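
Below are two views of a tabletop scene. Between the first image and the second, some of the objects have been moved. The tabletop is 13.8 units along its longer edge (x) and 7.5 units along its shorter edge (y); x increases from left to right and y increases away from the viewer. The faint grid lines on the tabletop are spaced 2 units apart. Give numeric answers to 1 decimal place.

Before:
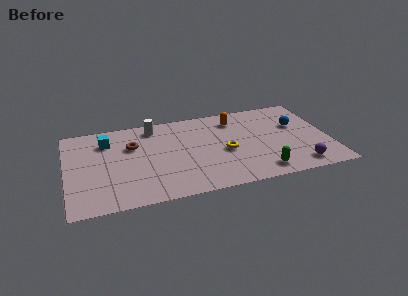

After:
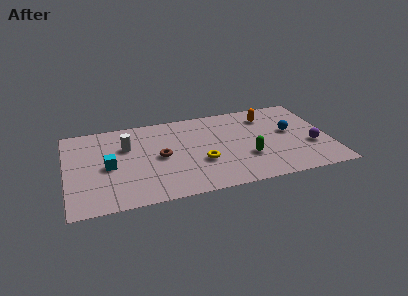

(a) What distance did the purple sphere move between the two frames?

1.8

From (12.0, 1.1) to (12.8, 2.7), the purple sphere covered √(0.8² + 1.6²) ≈ 1.8 units.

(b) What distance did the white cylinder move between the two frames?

2.1

The white cylinder was near (4.7, 6.4) before and (3.2, 5.0) after, so it travelled √(1.5² + 1.4²) ≈ 2.1 units.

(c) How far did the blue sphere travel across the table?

0.6

The blue sphere moved from about (12.2, 4.7) to (11.8, 4.2), a distance of √(0.4² + 0.5²) ≈ 0.6.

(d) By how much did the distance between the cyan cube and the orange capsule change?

+2.0

Before: roughly 6.8 units apart; after: 8.8. That's 2.0 units further apart.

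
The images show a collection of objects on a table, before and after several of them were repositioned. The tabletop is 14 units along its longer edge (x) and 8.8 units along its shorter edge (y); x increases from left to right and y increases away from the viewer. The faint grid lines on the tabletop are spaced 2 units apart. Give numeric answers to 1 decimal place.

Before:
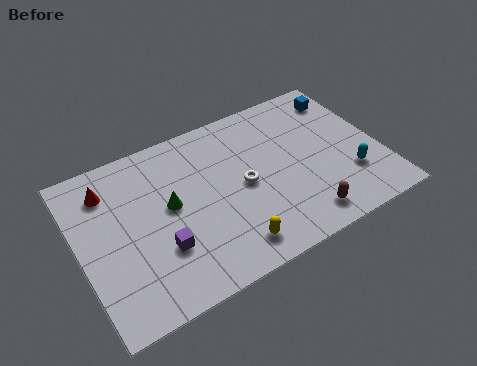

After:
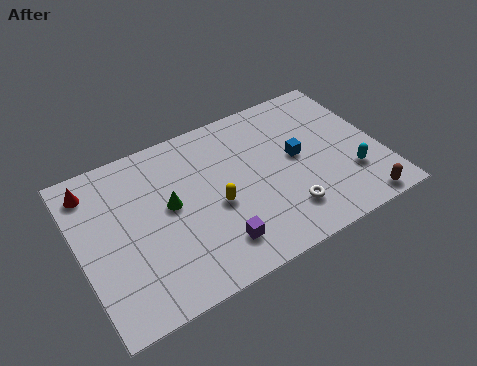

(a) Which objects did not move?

the green cone and the cyan capsule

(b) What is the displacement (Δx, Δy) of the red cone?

(-0.7, 0.4)

The red cone started near (1.6, 6.9) and ended near (0.9, 7.3).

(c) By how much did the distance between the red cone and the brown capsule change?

+3.3

They were about 10.0 units apart before and 13.3 after — 3.3 units further apart.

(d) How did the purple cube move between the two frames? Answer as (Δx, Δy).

(2.4, -1.0)

From the two frames, the purple cube sits at roughly (3.5, 2.8) before and (5.9, 1.8) after.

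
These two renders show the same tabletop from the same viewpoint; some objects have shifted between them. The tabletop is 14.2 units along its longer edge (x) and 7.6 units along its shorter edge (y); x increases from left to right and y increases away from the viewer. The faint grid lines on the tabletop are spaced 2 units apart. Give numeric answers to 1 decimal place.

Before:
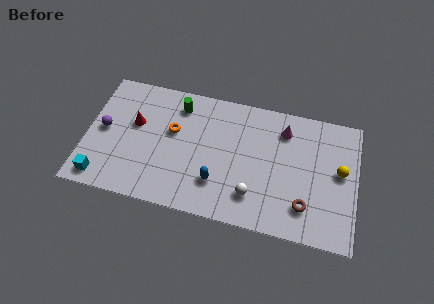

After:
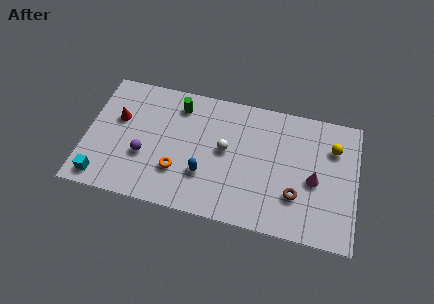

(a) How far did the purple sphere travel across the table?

2.5

The purple sphere was near (0.9, 3.9) before and (3.1, 2.8) after, so it travelled √(2.2² + 1.1²) ≈ 2.5 units.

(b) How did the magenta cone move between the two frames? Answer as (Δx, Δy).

(1.7, -2.6)

The magenta cone was at about (10.3, 6.0) and moved to about (12.0, 3.4).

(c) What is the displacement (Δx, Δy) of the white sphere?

(-1.6, 2.3)

The white sphere started near (8.9, 1.8) and ended near (7.3, 4.1).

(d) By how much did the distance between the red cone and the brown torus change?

+0.3

They were about 9.5 units apart before and 9.8 after — 0.3 units further apart.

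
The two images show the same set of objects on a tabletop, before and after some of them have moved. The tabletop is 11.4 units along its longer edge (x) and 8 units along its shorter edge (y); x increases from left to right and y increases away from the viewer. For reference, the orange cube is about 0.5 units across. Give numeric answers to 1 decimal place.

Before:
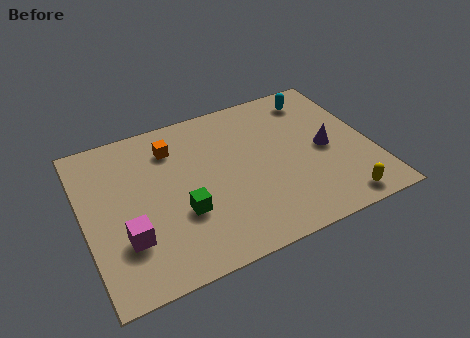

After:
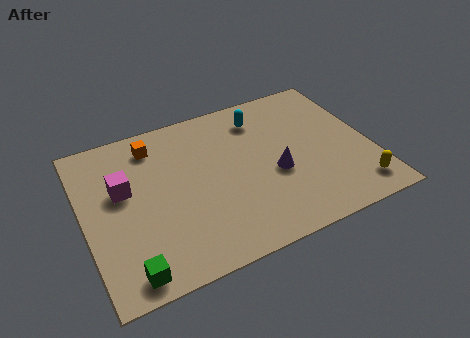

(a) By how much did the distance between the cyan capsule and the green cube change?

+1.0

The distance was about 7.1 in the first image and 8.1 in the second, so they moved 1.0 units further apart.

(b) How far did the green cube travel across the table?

3.0

From (3.7, 2.8) to (1.4, 0.9), the green cube covered √(2.3² + 1.9²) ≈ 3.0 units.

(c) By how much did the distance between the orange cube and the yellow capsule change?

+1.2

They were about 8.0 units apart before and 9.2 after — 1.2 units further apart.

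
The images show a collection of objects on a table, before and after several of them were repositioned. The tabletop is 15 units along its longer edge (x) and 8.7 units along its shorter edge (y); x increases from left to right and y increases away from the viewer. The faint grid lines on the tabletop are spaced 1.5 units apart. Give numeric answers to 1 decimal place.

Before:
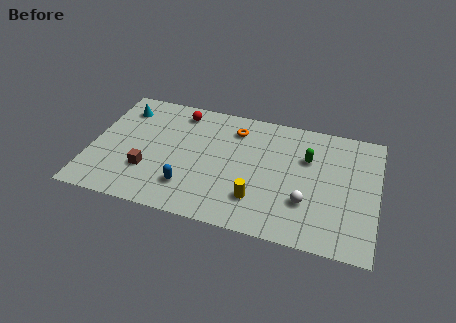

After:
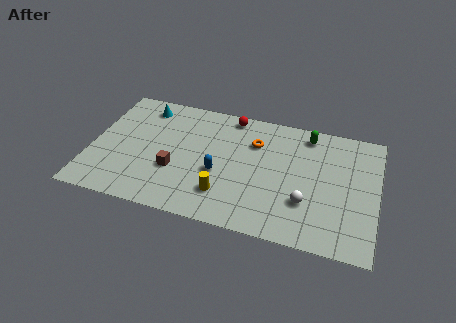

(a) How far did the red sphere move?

2.7

From (4.4, 7.4) to (7.1, 7.8), the red sphere covered √(2.7² + 0.4²) ≈ 2.7 units.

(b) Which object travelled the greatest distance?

the red sphere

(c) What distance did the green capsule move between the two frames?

1.7

The green capsule moved from about (11.3, 5.8) to (11.2, 7.5), a distance of √(0.1² + 1.7²) ≈ 1.7.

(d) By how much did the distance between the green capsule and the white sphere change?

+1.7

They were about 3.1 units apart before and 4.8 after — 1.7 units further apart.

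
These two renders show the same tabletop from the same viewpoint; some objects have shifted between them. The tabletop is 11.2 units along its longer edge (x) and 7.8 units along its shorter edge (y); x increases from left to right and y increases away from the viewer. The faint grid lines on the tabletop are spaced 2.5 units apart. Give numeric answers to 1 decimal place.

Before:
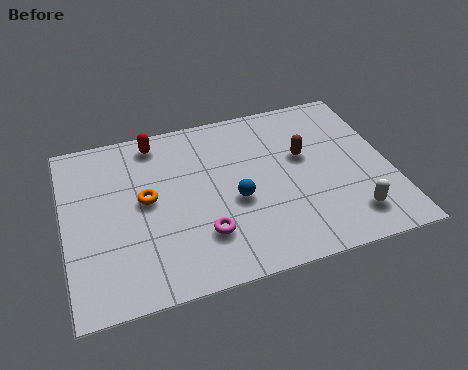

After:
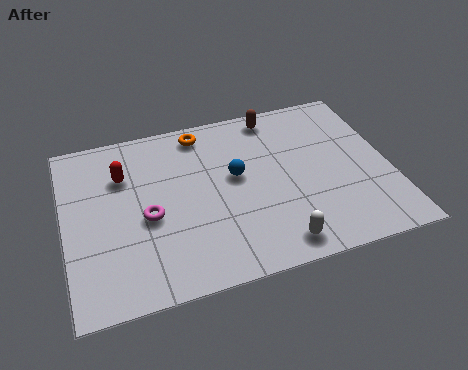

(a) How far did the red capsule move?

1.8

From (3.3, 6.8) to (2.1, 5.5), the red capsule covered √(1.2² + 1.3²) ≈ 1.8 units.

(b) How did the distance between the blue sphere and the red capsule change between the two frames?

-0.3

They were about 4.3 units apart before and 4.0 after — 0.3 units closer together.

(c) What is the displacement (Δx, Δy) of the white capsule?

(-2.6, -0.5)

The white capsule was at about (9.6, 1.5) and moved to about (7.0, 1.0).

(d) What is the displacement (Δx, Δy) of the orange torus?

(2.1, 2.6)

The orange torus started near (2.8, 4.2) and ended near (4.9, 6.8).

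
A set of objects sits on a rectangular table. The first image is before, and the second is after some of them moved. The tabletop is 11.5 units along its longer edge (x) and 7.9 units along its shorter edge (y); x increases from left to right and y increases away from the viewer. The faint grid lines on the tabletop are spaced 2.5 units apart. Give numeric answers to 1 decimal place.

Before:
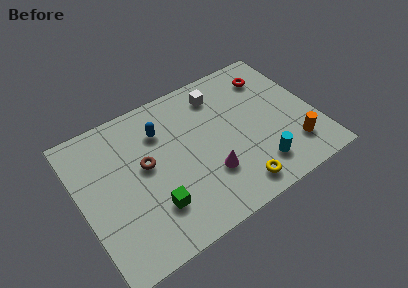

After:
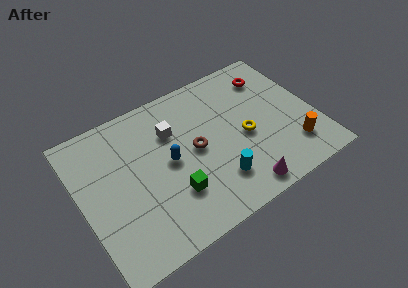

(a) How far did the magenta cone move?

2.0

The magenta cone moved from about (6.0, 2.4) to (7.3, 0.9), a distance of √(1.3² + 1.5²) ≈ 2.0.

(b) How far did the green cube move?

1.0

The green cube moved from about (3.2, 2.1) to (4.2, 2.3), a distance of √(1.0² + 0.2²) ≈ 1.0.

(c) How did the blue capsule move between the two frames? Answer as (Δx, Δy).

(0.1, -1.8)

From the two frames, the blue capsule sits at roughly (4.2, 5.8) before and (4.3, 4.0) after.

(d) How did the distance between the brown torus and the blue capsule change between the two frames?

-0.4

The distance was about 1.7 in the first image and 1.3 in the second, so they moved 0.4 units closer together.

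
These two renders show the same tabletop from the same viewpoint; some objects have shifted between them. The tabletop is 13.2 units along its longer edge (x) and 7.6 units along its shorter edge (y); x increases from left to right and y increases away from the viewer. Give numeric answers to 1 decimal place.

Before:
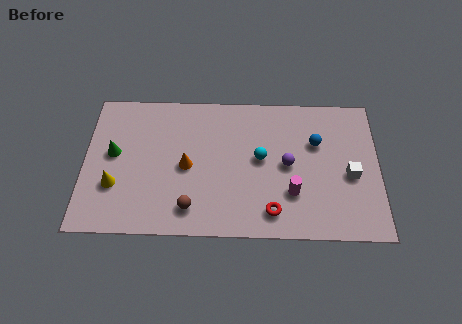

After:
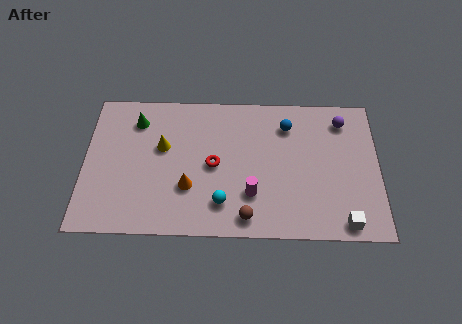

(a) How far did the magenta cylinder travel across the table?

1.8

The magenta cylinder moved from about (9.3, 2.3) to (7.5, 2.2), a distance of √(1.8² + 0.1²) ≈ 1.8.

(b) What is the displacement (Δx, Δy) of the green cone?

(1.0, 1.8)

From the two frames, the green cone sits at roughly (1.3, 4.2) before and (2.3, 6.0) after.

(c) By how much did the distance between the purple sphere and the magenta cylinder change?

+4.2

They were about 1.5 units apart before and 5.7 after — 4.2 units further apart.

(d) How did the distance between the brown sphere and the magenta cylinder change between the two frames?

-3.4

The distance was about 4.6 in the first image and 1.2 in the second, so they moved 3.4 units closer together.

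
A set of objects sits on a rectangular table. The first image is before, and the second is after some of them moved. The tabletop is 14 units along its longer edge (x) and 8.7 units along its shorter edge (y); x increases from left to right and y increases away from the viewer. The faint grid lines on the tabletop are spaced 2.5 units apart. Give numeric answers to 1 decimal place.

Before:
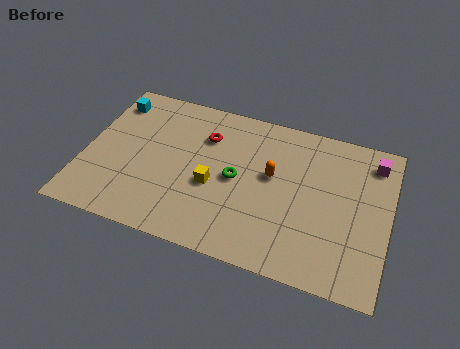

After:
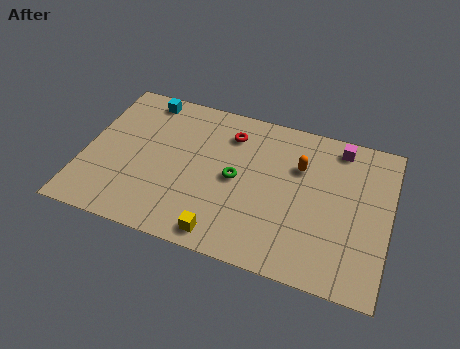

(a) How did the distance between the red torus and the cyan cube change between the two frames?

-0.4

The distance was about 4.6 in the first image and 4.2 in the second, so they moved 0.4 units closer together.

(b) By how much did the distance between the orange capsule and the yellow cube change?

+2.8

Before: roughly 3.0 units apart; after: 5.8. That's 2.8 units further apart.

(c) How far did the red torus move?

1.2

From (5.4, 6.3) to (6.5, 6.8), the red torus covered √(1.1² + 0.5²) ≈ 1.2 units.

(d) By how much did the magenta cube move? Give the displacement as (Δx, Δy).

(-1.6, 0.4)

The magenta cube started near (13.1, 7.2) and ended near (11.5, 7.6).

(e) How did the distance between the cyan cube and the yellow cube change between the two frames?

+1.8

They were about 6.2 units apart before and 8.0 after — 1.8 units further apart.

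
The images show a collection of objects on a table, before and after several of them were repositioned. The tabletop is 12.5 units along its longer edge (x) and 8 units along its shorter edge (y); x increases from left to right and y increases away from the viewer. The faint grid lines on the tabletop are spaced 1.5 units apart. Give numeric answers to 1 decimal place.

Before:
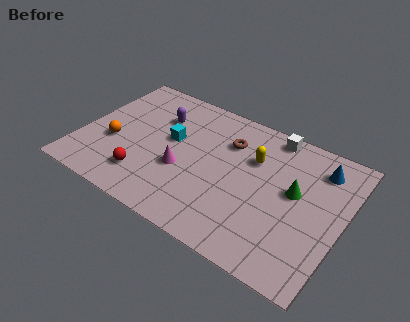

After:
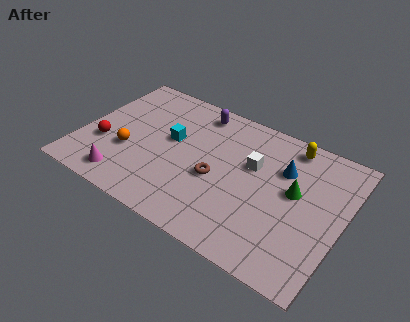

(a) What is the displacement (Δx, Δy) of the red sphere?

(-2.2, 1.0)

The red sphere started near (3.4, 1.8) and ended near (1.2, 2.8).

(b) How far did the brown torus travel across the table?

2.4

The brown torus was near (6.8, 5.8) before and (6.6, 3.4) after, so it travelled √(0.2² + 2.4²) ≈ 2.4 units.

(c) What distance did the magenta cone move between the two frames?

3.1

The magenta cone moved from about (5.0, 3.1) to (2.5, 1.2), a distance of √(2.5² + 1.9²) ≈ 3.1.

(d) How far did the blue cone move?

1.8

The blue cone was near (11.1, 6.4) before and (9.5, 5.5) after, so it travelled √(1.6² + 0.9²) ≈ 1.8 units.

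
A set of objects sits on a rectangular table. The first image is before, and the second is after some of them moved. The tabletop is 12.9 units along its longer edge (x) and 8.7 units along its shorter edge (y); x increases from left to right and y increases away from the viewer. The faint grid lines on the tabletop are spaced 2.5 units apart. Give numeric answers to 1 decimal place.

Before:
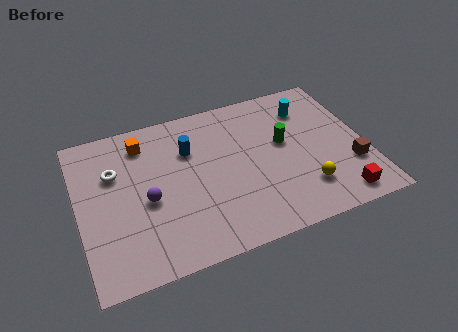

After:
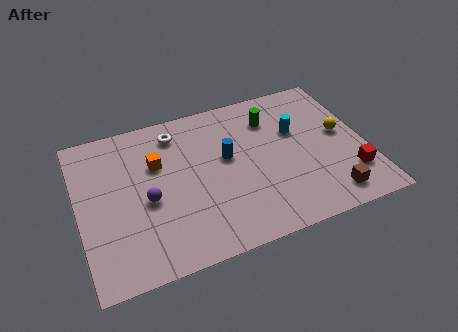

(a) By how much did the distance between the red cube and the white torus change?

-1.8

Before: roughly 10.7 units apart; after: 8.9. That's 1.8 units closer together.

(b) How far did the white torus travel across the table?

3.2

From (1.7, 5.8) to (4.6, 7.2), the white torus covered √(2.9² + 1.4²) ≈ 3.2 units.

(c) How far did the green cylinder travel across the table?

1.6

From (9.3, 5.0) to (8.9, 6.6), the green cylinder covered √(0.4² + 1.6²) ≈ 1.6 units.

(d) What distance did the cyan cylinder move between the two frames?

1.4

The cyan cylinder was near (10.6, 6.7) before and (9.9, 5.5) after, so it travelled √(0.7² + 1.2²) ≈ 1.4 units.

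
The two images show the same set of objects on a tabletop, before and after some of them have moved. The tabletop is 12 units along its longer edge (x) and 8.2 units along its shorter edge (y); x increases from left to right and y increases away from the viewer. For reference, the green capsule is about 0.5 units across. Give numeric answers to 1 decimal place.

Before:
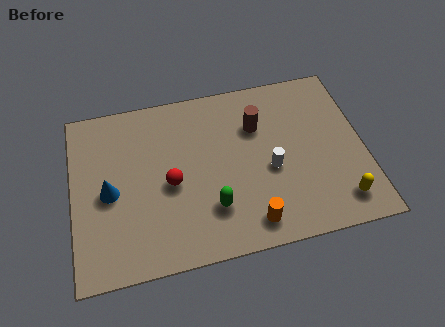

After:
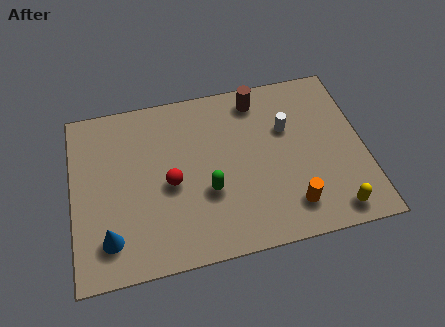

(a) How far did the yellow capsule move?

0.5

The yellow capsule moved from about (10.8, 1.4) to (10.5, 1.0), a distance of √(0.3² + 0.4²) ≈ 0.5.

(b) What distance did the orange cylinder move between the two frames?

1.7

From (7.1, 1.2) to (8.8, 1.6), the orange cylinder covered √(1.7² + 0.4²) ≈ 1.7 units.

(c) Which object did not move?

the red sphere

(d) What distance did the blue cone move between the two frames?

2.1

The blue cone moved from about (1.5, 3.8) to (1.4, 1.7), a distance of √(0.1² + 2.1²) ≈ 2.1.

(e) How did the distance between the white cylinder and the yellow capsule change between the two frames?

+1.2

They were about 3.4 units apart before and 4.6 after — 1.2 units further apart.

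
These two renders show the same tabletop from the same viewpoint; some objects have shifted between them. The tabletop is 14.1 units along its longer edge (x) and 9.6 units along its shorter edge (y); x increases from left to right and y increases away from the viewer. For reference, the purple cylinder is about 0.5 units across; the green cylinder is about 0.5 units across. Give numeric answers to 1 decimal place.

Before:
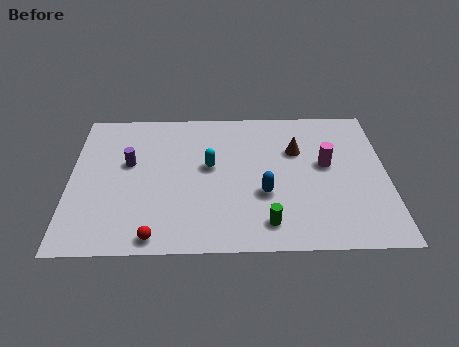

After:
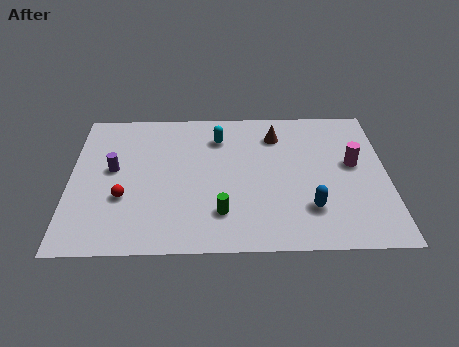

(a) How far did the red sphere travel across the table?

2.9

The red sphere moved from about (3.8, 0.9) to (2.4, 3.4), a distance of √(1.4² + 2.5²) ≈ 2.9.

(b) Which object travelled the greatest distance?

the red sphere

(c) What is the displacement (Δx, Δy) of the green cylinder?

(-2.0, 0.7)

From the two frames, the green cylinder sits at roughly (8.7, 1.6) before and (6.7, 2.3) after.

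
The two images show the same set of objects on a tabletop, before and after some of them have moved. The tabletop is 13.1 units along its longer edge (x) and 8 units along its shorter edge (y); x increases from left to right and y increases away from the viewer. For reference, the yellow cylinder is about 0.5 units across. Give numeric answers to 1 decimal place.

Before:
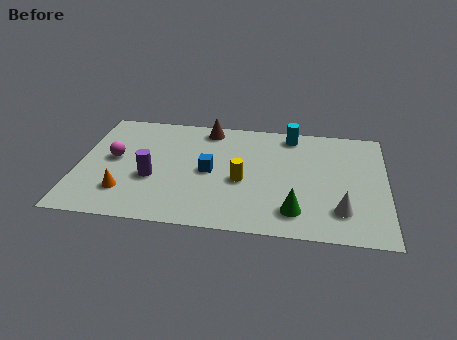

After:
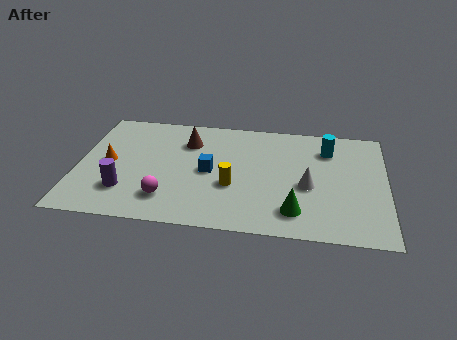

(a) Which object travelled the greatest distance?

the magenta sphere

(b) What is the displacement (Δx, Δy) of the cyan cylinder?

(1.6, -0.9)

The cyan cylinder was at about (9.0, 7.0) and moved to about (10.6, 6.1).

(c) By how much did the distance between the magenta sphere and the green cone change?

-2.9

They were about 8.3 units apart before and 5.4 after — 2.9 units closer together.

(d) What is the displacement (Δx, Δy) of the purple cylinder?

(-1.1, -1.0)

The purple cylinder started near (3.2, 3.1) and ended near (2.1, 2.1).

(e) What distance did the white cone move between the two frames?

2.1

From (11.2, 1.9) to (9.8, 3.4), the white cone covered √(1.4² + 1.5²) ≈ 2.1 units.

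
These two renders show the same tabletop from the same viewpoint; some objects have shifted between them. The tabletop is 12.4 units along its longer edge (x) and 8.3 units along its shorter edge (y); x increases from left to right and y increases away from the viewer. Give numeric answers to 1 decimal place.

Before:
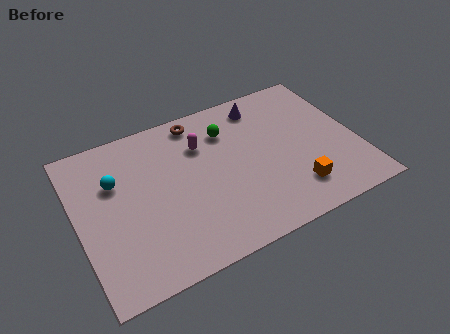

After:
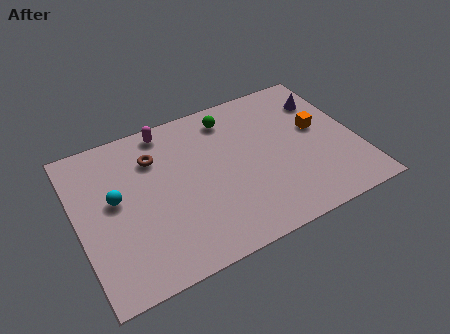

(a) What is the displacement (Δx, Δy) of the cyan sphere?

(-0.1, -0.9)

The cyan sphere was at about (1.8, 5.5) and moved to about (1.7, 4.6).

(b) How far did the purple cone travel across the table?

2.8

The purple cone was near (8.6, 7.0) before and (11.3, 6.2) after, so it travelled √(2.7² + 0.8²) ≈ 2.8 units.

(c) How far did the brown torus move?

2.4

The brown torus was near (5.7, 7.3) before and (3.6, 6.1) after, so it travelled √(2.1² + 1.2²) ≈ 2.4 units.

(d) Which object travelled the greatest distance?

the orange cube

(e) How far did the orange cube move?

3.3

From (9.3, 1.8) to (10.8, 4.7), the orange cube covered √(1.5² + 2.9²) ≈ 3.3 units.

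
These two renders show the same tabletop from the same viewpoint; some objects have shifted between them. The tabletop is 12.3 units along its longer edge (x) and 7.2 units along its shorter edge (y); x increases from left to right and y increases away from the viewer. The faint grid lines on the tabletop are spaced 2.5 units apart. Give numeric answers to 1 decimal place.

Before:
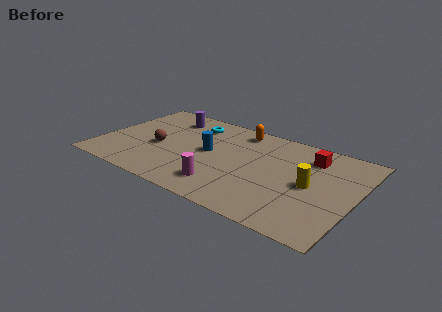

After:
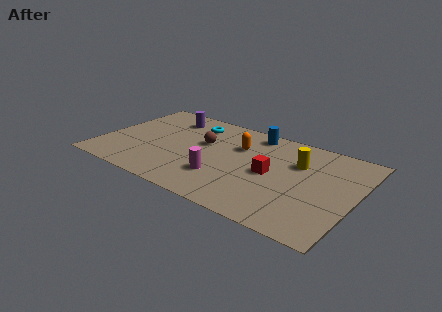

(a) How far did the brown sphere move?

2.4

The brown sphere moved from about (2.8, 3.1) to (4.8, 4.4), a distance of √(2.0² + 1.3²) ≈ 2.4.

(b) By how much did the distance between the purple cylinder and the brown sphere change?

-0.3

They were about 2.7 units apart before and 2.4 after — 0.3 units closer together.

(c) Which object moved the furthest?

the blue cylinder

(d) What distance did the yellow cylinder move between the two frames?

1.6

The yellow cylinder moved from about (10.2, 3.5) to (9.4, 4.9), a distance of √(0.8² + 1.4²) ≈ 1.6.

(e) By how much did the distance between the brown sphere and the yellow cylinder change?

-2.8

Before: roughly 7.4 units apart; after: 4.6. That's 2.8 units closer together.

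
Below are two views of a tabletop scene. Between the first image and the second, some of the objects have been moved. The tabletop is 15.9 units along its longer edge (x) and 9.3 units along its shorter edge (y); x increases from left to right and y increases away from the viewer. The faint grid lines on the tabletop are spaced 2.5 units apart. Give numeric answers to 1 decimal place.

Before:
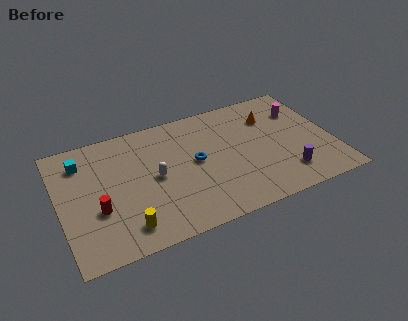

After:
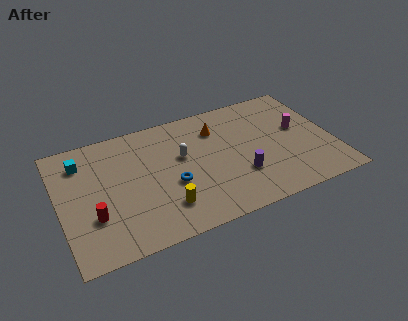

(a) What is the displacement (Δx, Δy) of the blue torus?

(-1.5, -1.2)

The blue torus was at about (7.9, 4.9) and moved to about (6.4, 3.7).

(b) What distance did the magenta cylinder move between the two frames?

1.4

The magenta cylinder was near (14.4, 6.7) before and (14.1, 5.3) after, so it travelled √(0.3² + 1.4²) ≈ 1.4 units.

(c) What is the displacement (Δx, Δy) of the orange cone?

(-3.2, 0.2)

From the two frames, the orange cone sits at roughly (12.6, 6.8) before and (9.4, 7.0) after.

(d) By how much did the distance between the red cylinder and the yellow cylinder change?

+1.8

They were about 2.3 units apart before and 4.1 after — 1.8 units further apart.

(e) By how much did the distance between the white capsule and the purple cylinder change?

-3.7

The distance was about 7.8 in the first image and 4.1 in the second, so they moved 3.7 units closer together.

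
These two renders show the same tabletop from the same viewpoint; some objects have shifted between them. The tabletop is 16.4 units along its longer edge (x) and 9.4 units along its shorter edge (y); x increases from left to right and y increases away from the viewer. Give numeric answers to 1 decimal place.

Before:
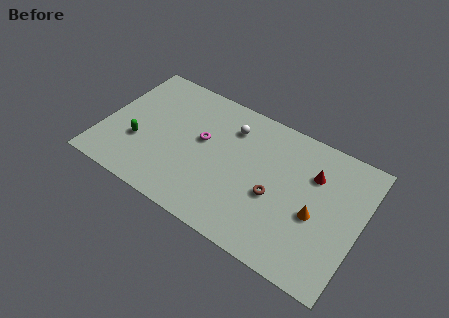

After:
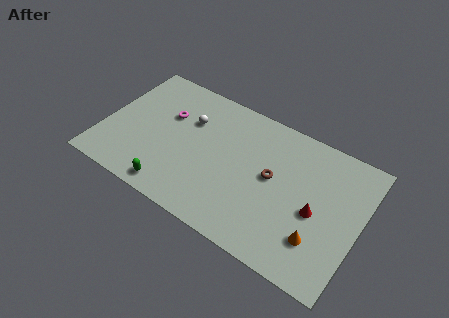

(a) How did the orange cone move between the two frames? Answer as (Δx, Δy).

(0.4, -1.5)

The orange cone was at about (13.7, 4.0) and moved to about (14.1, 2.5).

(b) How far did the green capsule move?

3.4

The green capsule was near (2.4, 3.3) before and (5.0, 1.1) after, so it travelled √(2.6² + 2.2²) ≈ 3.4 units.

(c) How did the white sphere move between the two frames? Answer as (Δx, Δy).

(-2.6, -0.8)

From the two frames, the white sphere sits at roughly (7.8, 7.2) before and (5.2, 6.4) after.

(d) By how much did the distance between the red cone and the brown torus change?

-0.4

They were about 3.4 units apart before and 3.0 after — 0.4 units closer together.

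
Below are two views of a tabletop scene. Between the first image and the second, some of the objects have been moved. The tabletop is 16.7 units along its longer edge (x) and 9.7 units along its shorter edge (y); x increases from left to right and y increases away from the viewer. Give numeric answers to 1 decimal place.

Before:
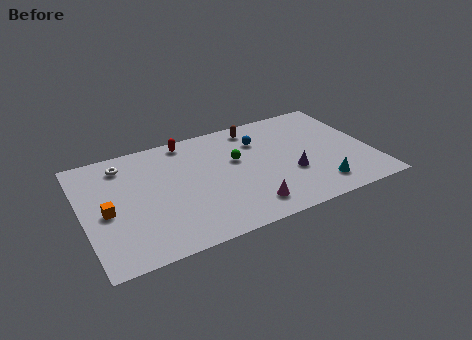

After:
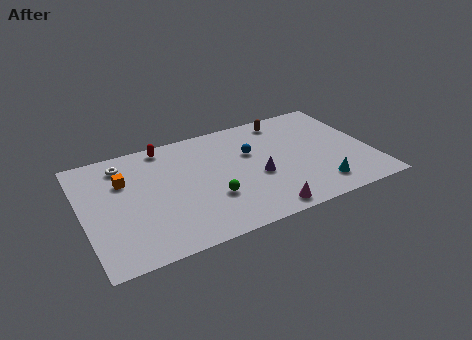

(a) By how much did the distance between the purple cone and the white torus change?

-1.9

Before: roughly 10.3 units apart; after: 8.4. That's 1.9 units closer together.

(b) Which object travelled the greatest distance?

the green sphere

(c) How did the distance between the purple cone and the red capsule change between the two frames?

-0.8

They were about 7.6 units apart before and 6.8 after — 0.8 units closer together.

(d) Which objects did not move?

the cyan cone and the white torus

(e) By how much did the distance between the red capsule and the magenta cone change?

+1.6

They were about 7.5 units apart before and 9.1 after — 1.6 units further apart.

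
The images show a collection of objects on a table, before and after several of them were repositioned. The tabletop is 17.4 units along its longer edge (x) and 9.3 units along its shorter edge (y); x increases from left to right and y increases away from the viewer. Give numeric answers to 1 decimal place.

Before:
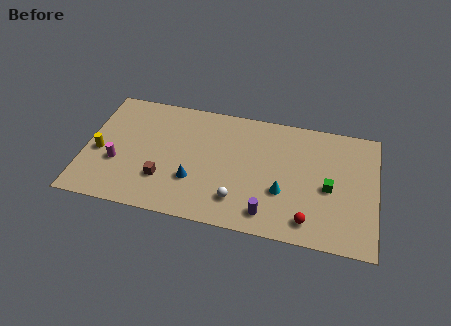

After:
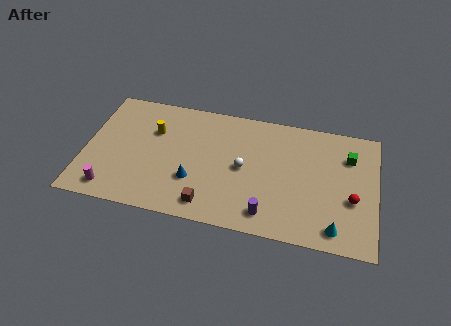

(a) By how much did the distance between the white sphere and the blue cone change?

+0.5

They were about 2.8 units apart before and 3.3 after — 0.5 units further apart.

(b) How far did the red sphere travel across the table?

3.3

The red sphere moved from about (13.5, 1.5) to (16.0, 3.6), a distance of √(2.5² + 2.1²) ≈ 3.3.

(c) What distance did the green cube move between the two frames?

2.8

The green cube moved from about (14.6, 4.2) to (15.7, 6.8), a distance of √(1.1² + 2.6²) ≈ 2.8.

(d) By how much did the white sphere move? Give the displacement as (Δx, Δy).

(0.2, 2.5)

From the two frames, the white sphere sits at roughly (9.3, 2.1) before and (9.5, 4.6) after.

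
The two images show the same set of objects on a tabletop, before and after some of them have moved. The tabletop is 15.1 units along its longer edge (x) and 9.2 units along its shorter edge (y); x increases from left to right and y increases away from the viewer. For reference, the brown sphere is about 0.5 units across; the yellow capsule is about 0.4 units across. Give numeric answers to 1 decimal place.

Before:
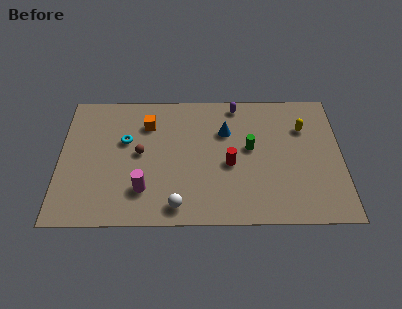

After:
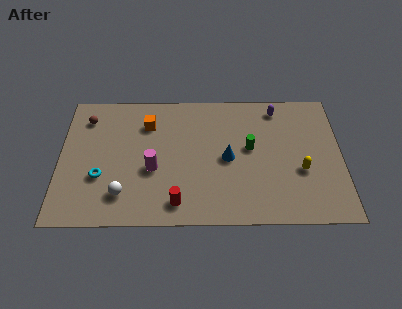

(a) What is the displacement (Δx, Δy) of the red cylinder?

(-2.8, -2.6)

From the two frames, the red cylinder sits at roughly (9.1, 4.0) before and (6.3, 1.4) after.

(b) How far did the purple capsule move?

2.2

The purple capsule was near (9.5, 8.2) before and (11.7, 7.9) after, so it travelled √(2.2² + 0.3²) ≈ 2.2 units.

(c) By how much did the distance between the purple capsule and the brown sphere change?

+4.1

They were about 6.2 units apart before and 10.3 after — 4.1 units further apart.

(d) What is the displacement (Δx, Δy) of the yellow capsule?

(-0.2, -3.0)

From the two frames, the yellow capsule sits at roughly (13.1, 6.5) before and (12.9, 3.5) after.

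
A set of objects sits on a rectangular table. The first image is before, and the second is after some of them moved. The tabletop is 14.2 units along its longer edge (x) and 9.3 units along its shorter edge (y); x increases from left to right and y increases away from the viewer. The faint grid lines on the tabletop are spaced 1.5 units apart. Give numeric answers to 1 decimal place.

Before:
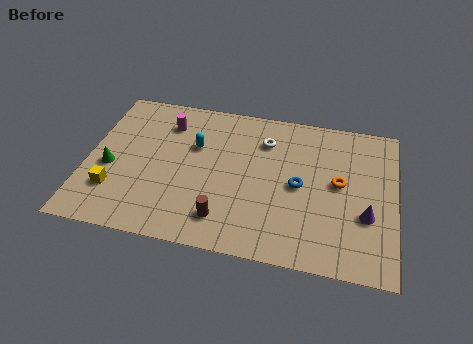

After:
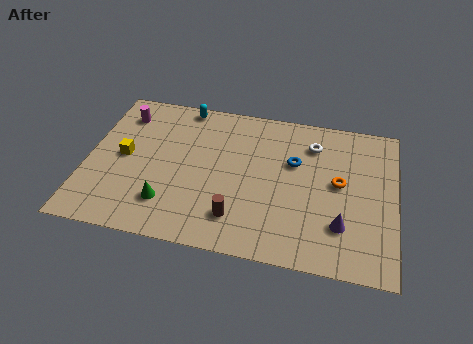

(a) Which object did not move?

the orange torus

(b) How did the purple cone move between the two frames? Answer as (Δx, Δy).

(-1.1, -0.8)

From the two frames, the purple cone sits at roughly (12.9, 3.3) before and (11.8, 2.5) after.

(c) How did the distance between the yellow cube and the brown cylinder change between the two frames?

+0.9

The distance was about 5.1 in the first image and 6.0 in the second, so they moved 0.9 units further apart.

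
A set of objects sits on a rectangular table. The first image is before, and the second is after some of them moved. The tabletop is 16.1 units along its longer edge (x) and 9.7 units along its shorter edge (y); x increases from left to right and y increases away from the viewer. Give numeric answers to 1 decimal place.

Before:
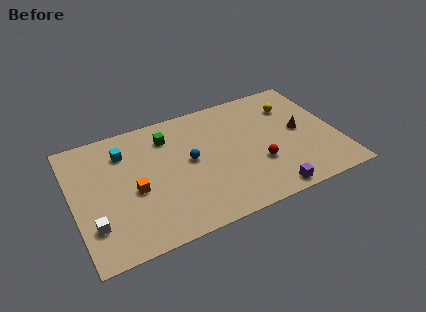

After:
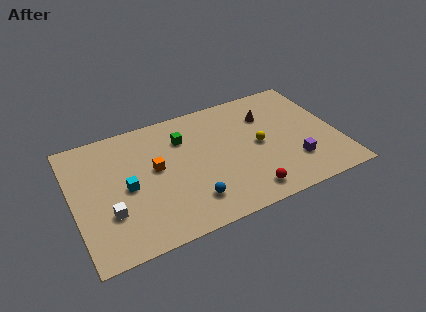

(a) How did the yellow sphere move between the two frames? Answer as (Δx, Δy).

(-2.4, -2.4)

The yellow sphere started near (13.7, 7.2) and ended near (11.3, 4.8).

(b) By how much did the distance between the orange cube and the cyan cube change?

-1.2

Before: roughly 3.2 units apart; after: 2.0. That's 1.2 units closer together.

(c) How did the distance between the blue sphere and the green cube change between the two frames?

+2.4

They were about 2.6 units apart before and 5.0 after — 2.4 units further apart.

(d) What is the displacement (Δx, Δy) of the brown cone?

(-1.8, 2.0)

The brown cone started near (13.9, 5.0) and ended near (12.1, 7.0).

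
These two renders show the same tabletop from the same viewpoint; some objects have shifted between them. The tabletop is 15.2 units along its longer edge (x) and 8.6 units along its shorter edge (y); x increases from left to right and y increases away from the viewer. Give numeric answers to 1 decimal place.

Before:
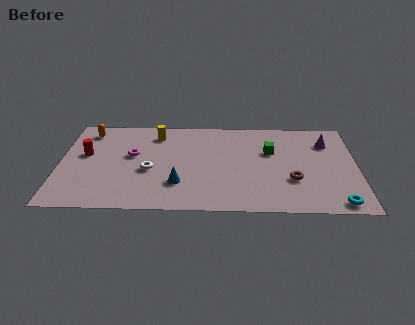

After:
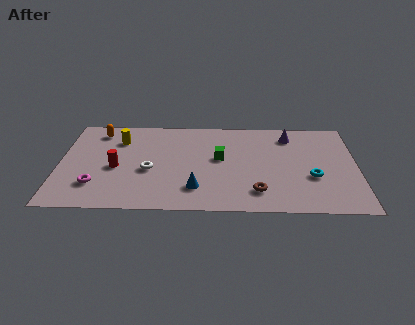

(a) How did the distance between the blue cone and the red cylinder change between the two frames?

-1.0

The distance was about 5.5 in the first image and 4.5 in the second, so they moved 1.0 units closer together.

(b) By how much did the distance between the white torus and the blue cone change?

+1.0

The distance was about 1.9 in the first image and 2.9 in the second, so they moved 1.0 units further apart.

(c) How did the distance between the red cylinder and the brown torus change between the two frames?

-3.3

The distance was about 10.8 in the first image and 7.5 in the second, so they moved 3.3 units closer together.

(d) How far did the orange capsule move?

0.5

The orange capsule moved from about (1.4, 7.2) to (1.9, 7.2), a distance of √(0.5² + 0.0²) ≈ 0.5.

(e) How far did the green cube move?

2.7

From (10.8, 5.5) to (8.2, 4.8), the green cube covered √(2.6² + 0.7²) ≈ 2.7 units.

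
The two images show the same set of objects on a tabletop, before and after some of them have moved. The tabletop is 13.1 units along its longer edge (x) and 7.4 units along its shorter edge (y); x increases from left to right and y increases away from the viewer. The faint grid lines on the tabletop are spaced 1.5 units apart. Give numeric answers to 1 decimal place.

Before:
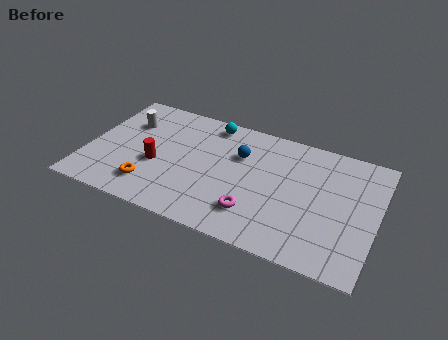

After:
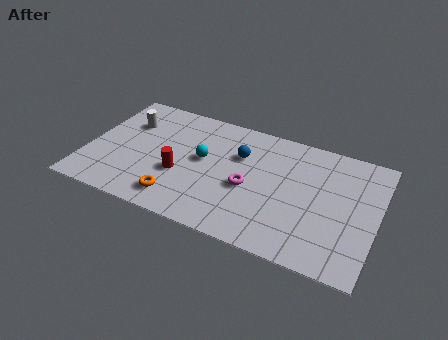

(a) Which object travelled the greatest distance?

the cyan sphere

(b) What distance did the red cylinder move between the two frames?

1.1

The red cylinder was near (3.2, 3.0) before and (4.3, 2.8) after, so it travelled √(1.1² + 0.2²) ≈ 1.1 units.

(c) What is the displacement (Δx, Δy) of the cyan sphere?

(-0.1, -2.4)

The cyan sphere was at about (5.3, 6.5) and moved to about (5.2, 4.1).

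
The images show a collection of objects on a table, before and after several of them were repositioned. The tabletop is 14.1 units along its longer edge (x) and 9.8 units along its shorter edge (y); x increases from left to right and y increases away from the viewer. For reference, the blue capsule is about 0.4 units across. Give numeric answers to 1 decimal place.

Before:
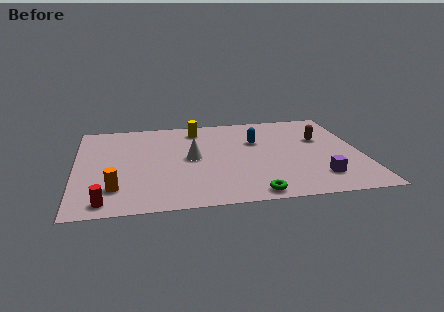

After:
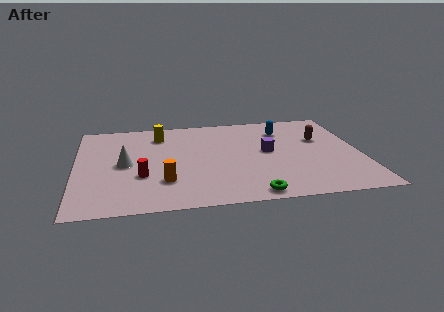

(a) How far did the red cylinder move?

2.9

The red cylinder was near (1.4, 1.1) before and (3.2, 3.4) after, so it travelled √(1.8² + 2.3²) ≈ 2.9 units.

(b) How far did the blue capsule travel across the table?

1.8

The blue capsule was near (9.0, 6.4) before and (10.4, 7.5) after, so it travelled √(1.4² + 1.1²) ≈ 1.8 units.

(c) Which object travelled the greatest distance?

the purple cube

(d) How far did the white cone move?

3.3

The white cone was near (5.7, 5.0) before and (2.4, 4.8) after, so it travelled √(3.3² + 0.2²) ≈ 3.3 units.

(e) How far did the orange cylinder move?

2.4

The orange cylinder was near (1.9, 2.3) before and (4.3, 2.7) after, so it travelled √(2.4² + 0.4²) ≈ 2.4 units.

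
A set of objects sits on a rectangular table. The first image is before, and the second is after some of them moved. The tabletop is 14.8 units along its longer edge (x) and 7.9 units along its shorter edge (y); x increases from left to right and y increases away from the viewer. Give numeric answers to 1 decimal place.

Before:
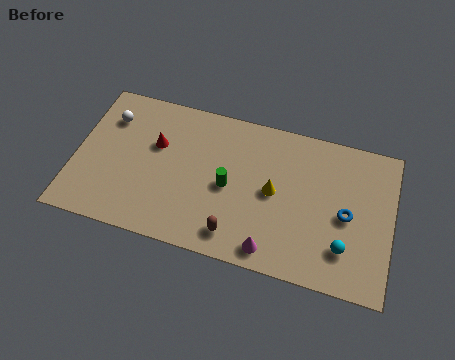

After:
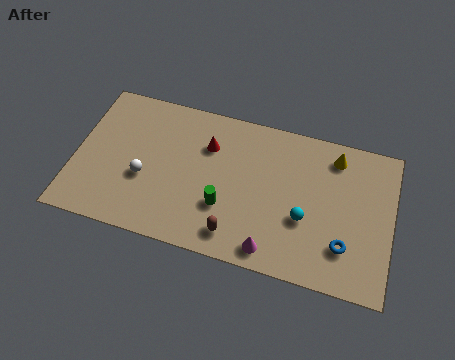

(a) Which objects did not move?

the brown capsule and the magenta cone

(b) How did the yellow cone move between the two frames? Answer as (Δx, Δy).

(2.7, 2.6)

From the two frames, the yellow cone sits at roughly (9.3, 4.0) before and (12.0, 6.6) after.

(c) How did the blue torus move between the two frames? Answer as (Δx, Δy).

(0.0, -1.6)

The blue torus started near (12.7, 3.7) and ended near (12.7, 2.1).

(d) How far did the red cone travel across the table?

2.5

The red cone moved from about (3.7, 5.0) to (6.1, 5.6), a distance of √(2.4² + 0.6²) ≈ 2.5.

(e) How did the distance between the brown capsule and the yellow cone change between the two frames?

+3.7

The distance was about 3.1 in the first image and 6.8 in the second, so they moved 3.7 units further apart.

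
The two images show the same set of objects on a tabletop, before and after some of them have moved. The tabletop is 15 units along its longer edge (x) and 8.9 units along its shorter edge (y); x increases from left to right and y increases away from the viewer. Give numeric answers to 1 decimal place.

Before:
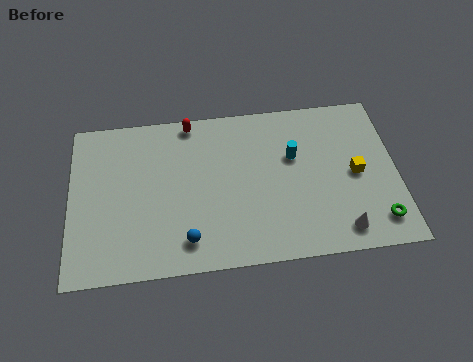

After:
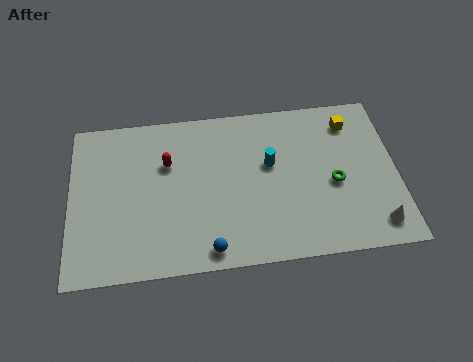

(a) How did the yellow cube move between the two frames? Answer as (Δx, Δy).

(-0.1, 2.9)

The yellow cube started near (13.1, 4.3) and ended near (13.0, 7.2).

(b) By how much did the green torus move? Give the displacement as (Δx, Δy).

(-1.9, 2.3)

From the two frames, the green torus sits at roughly (14.0, 1.6) before and (12.1, 3.9) after.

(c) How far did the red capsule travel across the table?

2.5

From (5.6, 8.1) to (4.5, 5.9), the red capsule covered √(1.1² + 2.2²) ≈ 2.5 units.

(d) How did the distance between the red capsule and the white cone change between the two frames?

+0.9

They were about 9.5 units apart before and 10.4 after — 0.9 units further apart.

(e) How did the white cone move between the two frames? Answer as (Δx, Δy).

(1.6, 0.1)

From the two frames, the white cone sits at roughly (12.3, 1.3) before and (13.9, 1.4) after.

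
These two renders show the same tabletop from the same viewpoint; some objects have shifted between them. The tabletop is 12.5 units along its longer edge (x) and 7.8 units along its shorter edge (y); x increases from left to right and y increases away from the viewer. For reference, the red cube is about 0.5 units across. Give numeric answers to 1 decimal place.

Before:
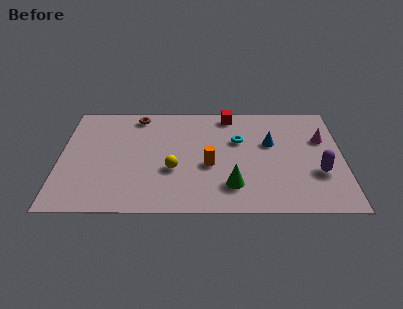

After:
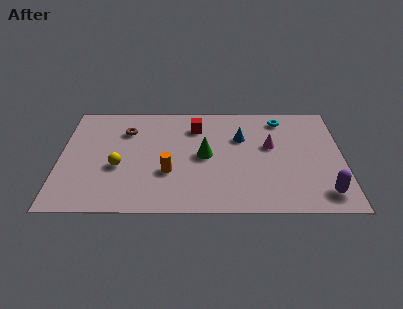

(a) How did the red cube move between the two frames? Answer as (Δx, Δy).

(-1.5, -0.9)

The red cube started near (7.5, 6.9) and ended near (6.0, 6.0).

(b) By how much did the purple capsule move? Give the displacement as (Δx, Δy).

(0.2, -1.4)

The purple capsule started near (11.4, 2.7) and ended near (11.6, 1.3).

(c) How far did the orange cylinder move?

1.9

The orange cylinder moved from about (6.6, 3.2) to (4.8, 2.7), a distance of √(1.8² + 0.5²) ≈ 1.9.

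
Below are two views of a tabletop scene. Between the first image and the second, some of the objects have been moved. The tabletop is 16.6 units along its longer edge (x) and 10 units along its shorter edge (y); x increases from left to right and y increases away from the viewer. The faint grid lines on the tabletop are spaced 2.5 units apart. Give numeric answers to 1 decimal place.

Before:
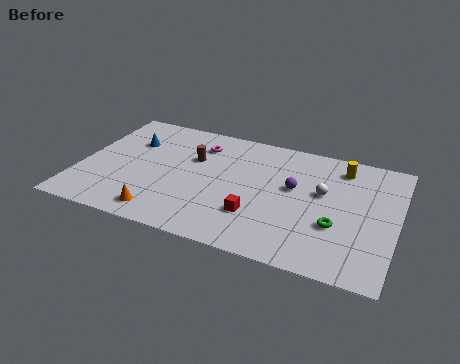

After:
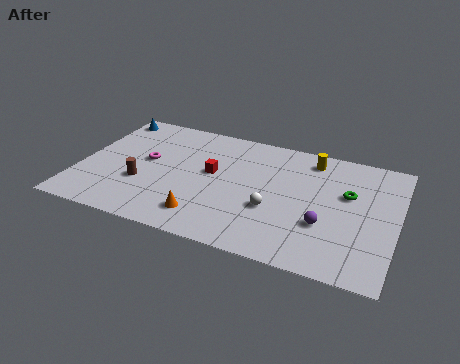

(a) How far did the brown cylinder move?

3.8

The brown cylinder moved from about (5.8, 6.5) to (3.4, 3.5), a distance of √(2.4² + 3.0²) ≈ 3.8.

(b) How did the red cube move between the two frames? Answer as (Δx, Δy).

(-2.6, 2.7)

The red cube was at about (9.5, 2.9) and moved to about (6.9, 5.6).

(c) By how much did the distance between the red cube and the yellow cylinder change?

-0.9

They were about 6.7 units apart before and 5.8 after — 0.9 units closer together.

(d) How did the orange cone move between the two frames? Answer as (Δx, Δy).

(2.2, 0.5)

From the two frames, the orange cone sits at roughly (4.7, 1.4) before and (6.9, 1.9) after.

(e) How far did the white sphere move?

3.3

The white sphere moved from about (12.7, 5.9) to (10.3, 3.7), a distance of √(2.4² + 2.2²) ≈ 3.3.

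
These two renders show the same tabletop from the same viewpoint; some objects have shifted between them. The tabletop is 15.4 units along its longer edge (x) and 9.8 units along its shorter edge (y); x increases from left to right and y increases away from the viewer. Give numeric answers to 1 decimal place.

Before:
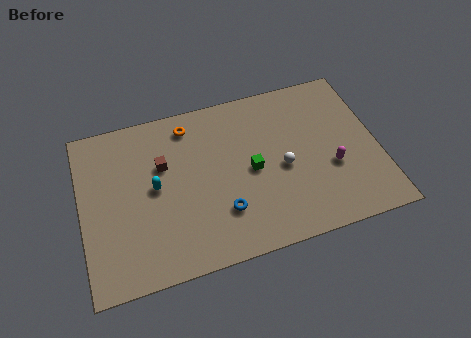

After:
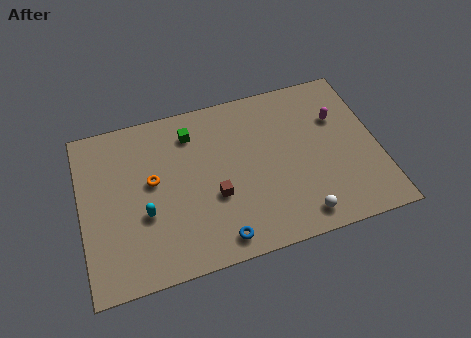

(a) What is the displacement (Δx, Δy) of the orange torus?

(-2.1, -2.8)

The orange torus was at about (5.8, 8.3) and moved to about (3.7, 5.5).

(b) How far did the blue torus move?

1.5

From (7.1, 2.7) to (6.8, 1.2), the blue torus covered √(0.3² + 1.5²) ≈ 1.5 units.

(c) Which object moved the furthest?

the green cube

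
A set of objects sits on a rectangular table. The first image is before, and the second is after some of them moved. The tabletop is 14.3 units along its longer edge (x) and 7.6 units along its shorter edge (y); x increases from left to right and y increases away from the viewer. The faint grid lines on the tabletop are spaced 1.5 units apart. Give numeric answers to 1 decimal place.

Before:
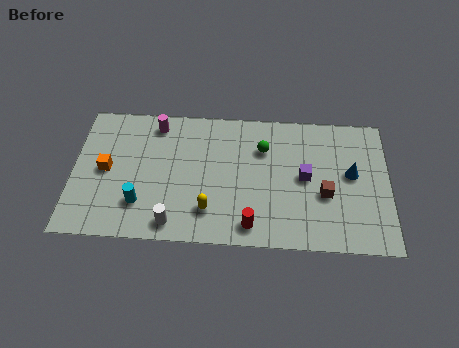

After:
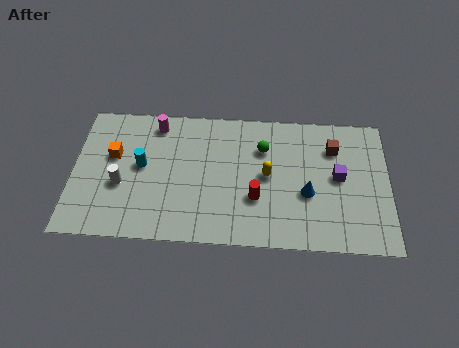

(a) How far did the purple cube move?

1.5

The purple cube was near (10.5, 3.9) before and (12.0, 4.0) after, so it travelled √(1.5² + 0.1²) ≈ 1.5 units.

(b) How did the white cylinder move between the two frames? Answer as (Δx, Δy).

(-2.4, 2.0)

From the two frames, the white cylinder sits at roughly (4.6, 1.0) before and (2.2, 3.0) after.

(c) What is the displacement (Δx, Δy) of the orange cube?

(0.3, 0.8)

From the two frames, the orange cube sits at roughly (1.5, 3.8) before and (1.8, 4.6) after.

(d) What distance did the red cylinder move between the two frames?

1.5

From (8.1, 1.1) to (8.3, 2.6), the red cylinder covered √(0.2² + 1.5²) ≈ 1.5 units.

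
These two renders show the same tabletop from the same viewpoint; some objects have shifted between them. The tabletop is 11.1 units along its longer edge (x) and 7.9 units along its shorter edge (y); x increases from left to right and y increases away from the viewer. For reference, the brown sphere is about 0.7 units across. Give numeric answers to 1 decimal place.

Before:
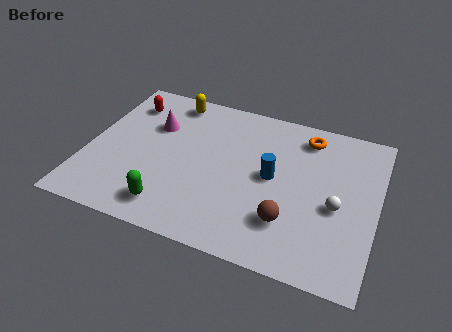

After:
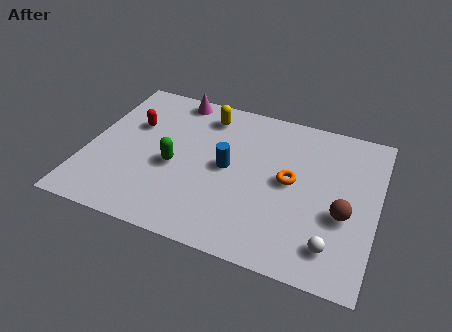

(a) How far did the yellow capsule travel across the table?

1.5

The yellow capsule was near (2.9, 6.9) before and (4.3, 6.5) after, so it travelled √(1.4² + 0.4²) ≈ 1.5 units.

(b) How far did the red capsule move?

1.2

The red capsule was near (1.2, 6.2) before and (1.6, 5.1) after, so it travelled √(0.4² + 1.1²) ≈ 1.2 units.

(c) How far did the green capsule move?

2.1

The green capsule was near (3.5, 1.3) before and (3.4, 3.4) after, so it travelled √(0.1² + 2.1²) ≈ 2.1 units.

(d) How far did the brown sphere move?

2.2

The brown sphere moved from about (7.9, 2.1) to (9.9, 3.1), a distance of √(2.0² + 1.0²) ≈ 2.2.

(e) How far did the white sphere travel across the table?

1.9

From (9.6, 3.4) to (9.6, 1.5), the white sphere covered √(0.0² + 1.9²) ≈ 1.9 units.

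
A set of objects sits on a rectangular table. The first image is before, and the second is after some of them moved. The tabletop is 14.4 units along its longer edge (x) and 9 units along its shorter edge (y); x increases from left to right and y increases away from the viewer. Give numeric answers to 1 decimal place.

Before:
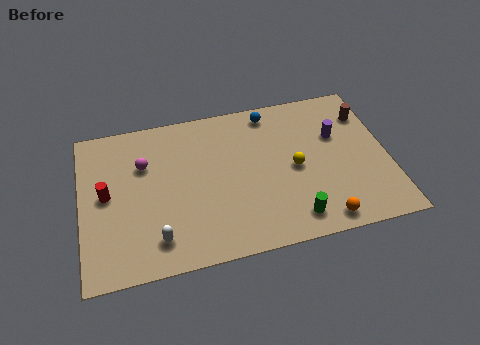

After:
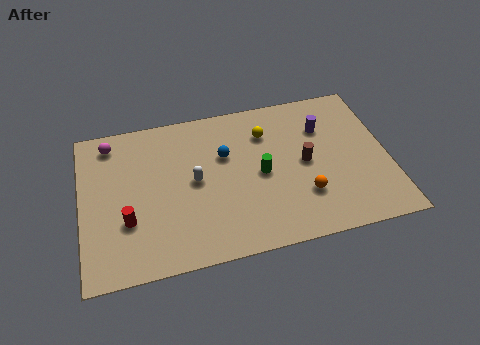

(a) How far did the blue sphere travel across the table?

3.1

The blue sphere was near (9.1, 7.9) before and (6.8, 5.8) after, so it travelled √(2.3² + 2.1²) ≈ 3.1 units.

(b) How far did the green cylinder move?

3.2

From (9.7, 1.4) to (8.4, 4.3), the green cylinder covered √(1.3² + 2.9²) ≈ 3.2 units.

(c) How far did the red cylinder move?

1.9

From (1.2, 4.7) to (2.1, 3.0), the red cylinder covered √(0.9² + 1.7²) ≈ 1.9 units.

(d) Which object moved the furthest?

the brown cylinder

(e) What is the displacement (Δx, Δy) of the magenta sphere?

(-1.5, 1.6)

The magenta sphere started near (3.0, 6.1) and ended near (1.5, 7.7).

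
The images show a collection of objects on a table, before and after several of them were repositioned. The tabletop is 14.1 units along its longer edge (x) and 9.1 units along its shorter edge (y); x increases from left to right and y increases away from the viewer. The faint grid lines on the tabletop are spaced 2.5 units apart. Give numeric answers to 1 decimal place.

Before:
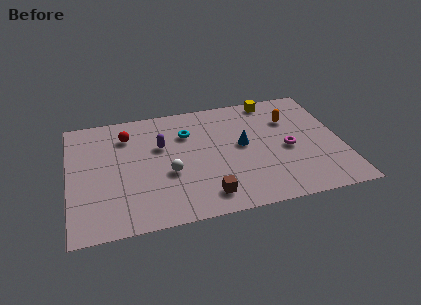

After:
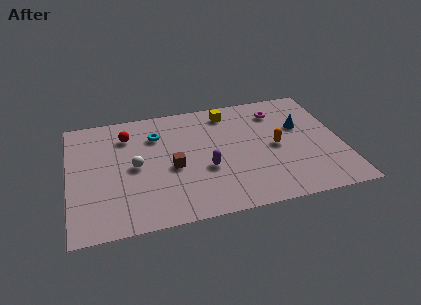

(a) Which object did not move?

the red sphere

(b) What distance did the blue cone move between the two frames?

3.2

The blue cone was near (9.0, 4.9) before and (12.1, 5.7) after, so it travelled √(3.1² + 0.8²) ≈ 3.2 units.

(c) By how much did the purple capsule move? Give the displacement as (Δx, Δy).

(2.2, -2.3)

The purple capsule started near (4.8, 5.8) and ended near (7.0, 3.5).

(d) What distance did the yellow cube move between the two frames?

2.5

From (10.8, 8.2) to (8.4, 7.7), the yellow cube covered √(2.4² + 0.5²) ≈ 2.5 units.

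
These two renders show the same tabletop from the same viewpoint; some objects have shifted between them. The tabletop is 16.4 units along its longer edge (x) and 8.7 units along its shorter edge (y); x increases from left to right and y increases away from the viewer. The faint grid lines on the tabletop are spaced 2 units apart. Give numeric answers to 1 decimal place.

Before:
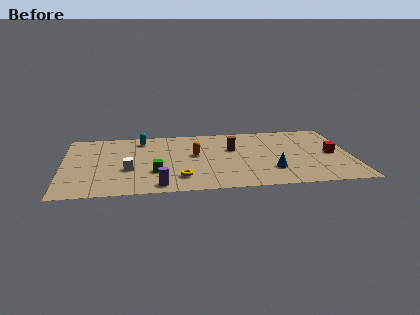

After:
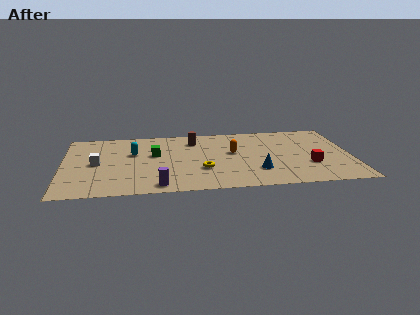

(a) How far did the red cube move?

1.8

From (15.3, 4.2) to (14.0, 2.9), the red cube covered √(1.3² + 1.3²) ≈ 1.8 units.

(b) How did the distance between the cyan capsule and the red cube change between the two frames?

-0.9

Before: roughly 11.2 units apart; after: 10.3. That's 0.9 units closer together.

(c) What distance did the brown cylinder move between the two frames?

2.6

From (9.7, 5.5) to (7.5, 6.9), the brown cylinder covered √(2.2² + 1.4²) ≈ 2.6 units.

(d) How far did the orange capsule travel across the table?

2.2

The orange capsule was near (7.5, 4.9) before and (9.7, 5.0) after, so it travelled √(2.2² + 0.1²) ≈ 2.2 units.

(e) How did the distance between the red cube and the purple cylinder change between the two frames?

-1.6

They were about 10.4 units apart before and 8.8 after — 1.6 units closer together.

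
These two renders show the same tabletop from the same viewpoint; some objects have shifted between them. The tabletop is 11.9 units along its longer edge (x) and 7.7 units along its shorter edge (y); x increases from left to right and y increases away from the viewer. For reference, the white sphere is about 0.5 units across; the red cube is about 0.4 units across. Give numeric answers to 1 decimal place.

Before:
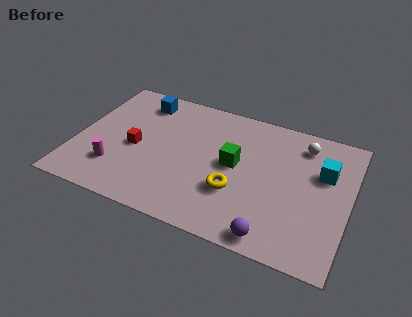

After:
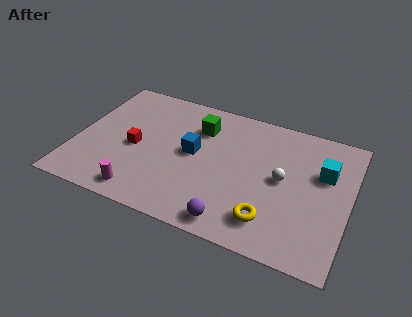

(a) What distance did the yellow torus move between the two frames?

1.9

The yellow torus moved from about (7.1, 2.6) to (8.7, 1.6), a distance of √(1.6² + 1.0²) ≈ 1.9.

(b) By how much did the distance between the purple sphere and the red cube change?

-1.6

They were about 6.9 units apart before and 5.3 after — 1.6 units closer together.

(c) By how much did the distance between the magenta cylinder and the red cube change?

+0.9

They were about 1.7 units apart before and 2.6 after — 0.9 units further apart.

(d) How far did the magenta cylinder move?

1.6

From (1.9, 2.0) to (3.2, 1.0), the magenta cylinder covered √(1.3² + 1.0²) ≈ 1.6 units.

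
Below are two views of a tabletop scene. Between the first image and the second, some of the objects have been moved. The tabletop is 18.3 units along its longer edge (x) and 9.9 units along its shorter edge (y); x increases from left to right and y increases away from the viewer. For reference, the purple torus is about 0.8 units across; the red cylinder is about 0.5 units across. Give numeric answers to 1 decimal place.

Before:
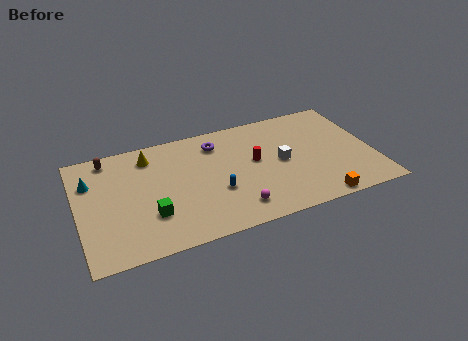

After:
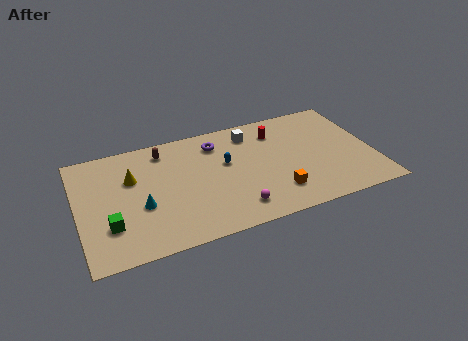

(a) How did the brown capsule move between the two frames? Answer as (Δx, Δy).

(3.4, -0.4)

The brown capsule started near (2.1, 8.7) and ended near (5.5, 8.3).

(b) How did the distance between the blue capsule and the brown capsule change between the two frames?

-3.7

The distance was about 8.1 in the first image and 4.4 in the second, so they moved 3.7 units closer together.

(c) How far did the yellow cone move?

2.0

The yellow cone moved from about (4.6, 8.1) to (3.4, 6.5), a distance of √(1.2² + 1.6²) ≈ 2.0.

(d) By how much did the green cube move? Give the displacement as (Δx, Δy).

(-2.5, -0.1)

The green cube started near (4.3, 3.0) and ended near (1.8, 2.9).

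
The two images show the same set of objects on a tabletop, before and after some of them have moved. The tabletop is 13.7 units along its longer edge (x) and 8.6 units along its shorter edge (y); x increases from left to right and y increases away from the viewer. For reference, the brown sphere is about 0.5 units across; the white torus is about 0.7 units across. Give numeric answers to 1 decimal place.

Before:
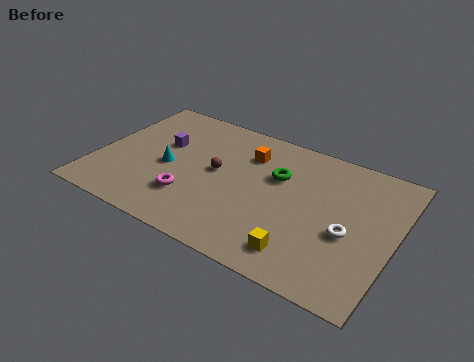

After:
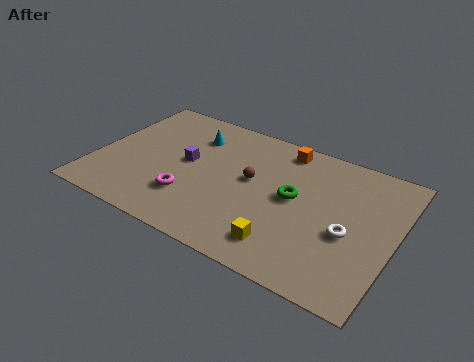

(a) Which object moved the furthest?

the cyan cone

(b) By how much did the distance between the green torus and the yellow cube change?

-1.4

They were about 4.4 units apart before and 3.0 after — 1.4 units closer together.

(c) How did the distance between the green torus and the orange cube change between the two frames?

+1.3

The distance was about 1.7 in the first image and 3.0 in the second, so they moved 1.3 units further apart.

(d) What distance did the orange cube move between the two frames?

1.9

The orange cube moved from about (6.7, 6.4) to (8.2, 7.5), a distance of √(1.5² + 1.1²) ≈ 1.9.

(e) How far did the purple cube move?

1.5

The purple cube moved from about (2.8, 5.3) to (4.1, 4.6), a distance of √(1.3² + 0.7²) ≈ 1.5.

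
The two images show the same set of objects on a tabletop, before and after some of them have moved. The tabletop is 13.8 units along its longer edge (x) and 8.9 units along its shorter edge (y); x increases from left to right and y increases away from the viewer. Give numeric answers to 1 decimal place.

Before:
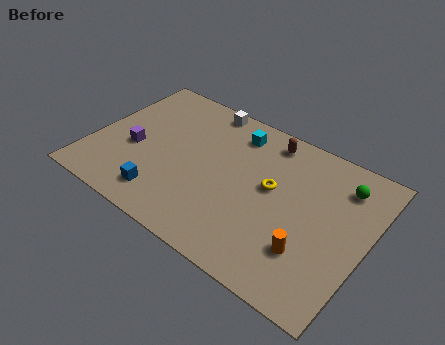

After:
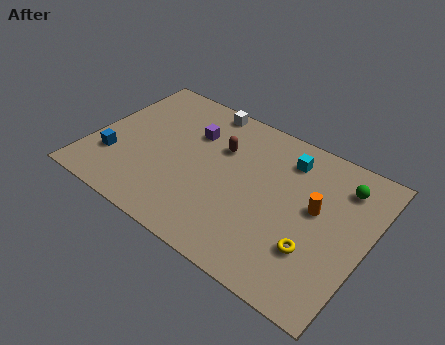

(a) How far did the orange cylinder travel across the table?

2.5

From (11.3, 2.5) to (11.2, 5.0), the orange cylinder covered √(0.1² + 2.5²) ≈ 2.5 units.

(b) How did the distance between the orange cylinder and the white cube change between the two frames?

-1.5

Before: roughly 8.5 units apart; after: 7.0. That's 1.5 units closer together.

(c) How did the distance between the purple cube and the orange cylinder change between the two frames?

-2.7

The distance was about 9.3 in the first image and 6.6 in the second, so they moved 2.7 units closer together.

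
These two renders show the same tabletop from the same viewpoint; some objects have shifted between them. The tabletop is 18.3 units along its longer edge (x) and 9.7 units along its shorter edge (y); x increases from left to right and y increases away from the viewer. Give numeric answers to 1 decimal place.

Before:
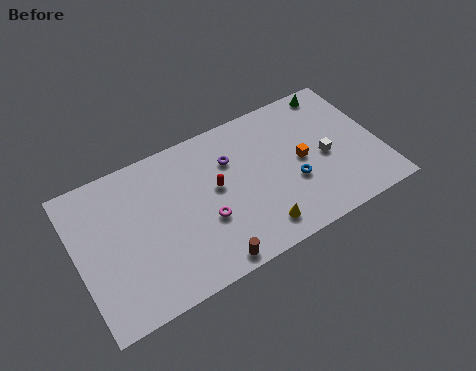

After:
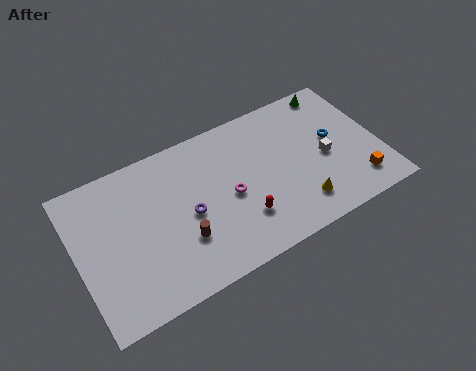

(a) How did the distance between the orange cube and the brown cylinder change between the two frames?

+3.3

Before: roughly 7.4 units apart; after: 10.7. That's 3.3 units further apart.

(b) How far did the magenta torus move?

1.8

From (7.5, 3.6) to (9.1, 4.5), the magenta torus covered √(1.6² + 0.9²) ≈ 1.8 units.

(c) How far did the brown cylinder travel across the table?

2.6

The brown cylinder was near (7.3, 0.9) before and (6.0, 3.1) after, so it travelled √(1.3² + 2.2²) ≈ 2.6 units.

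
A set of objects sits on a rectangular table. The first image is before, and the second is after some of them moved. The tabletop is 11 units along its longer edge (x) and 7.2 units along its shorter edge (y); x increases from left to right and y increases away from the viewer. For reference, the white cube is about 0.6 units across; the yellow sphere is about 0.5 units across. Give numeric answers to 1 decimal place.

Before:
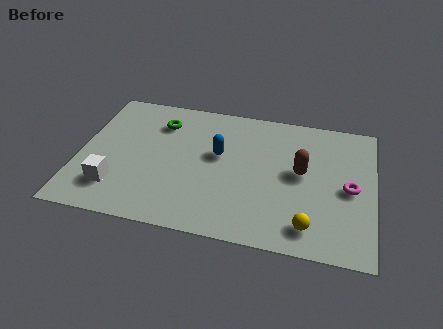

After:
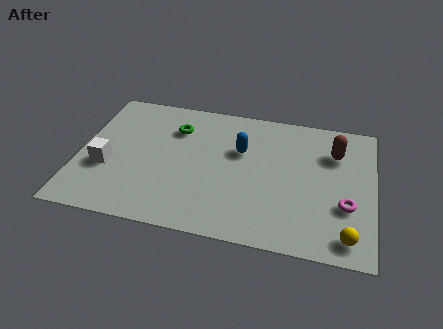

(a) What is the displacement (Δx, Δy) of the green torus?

(0.6, -0.2)

The green torus was at about (2.9, 5.5) and moved to about (3.5, 5.3).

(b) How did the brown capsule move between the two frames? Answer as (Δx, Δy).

(1.2, 1.3)

From the two frames, the brown capsule sits at roughly (8.3, 3.9) before and (9.5, 5.2) after.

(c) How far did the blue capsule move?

0.9

From (5.2, 4.2) to (6.0, 4.6), the blue capsule covered √(0.8² + 0.4²) ≈ 0.9 units.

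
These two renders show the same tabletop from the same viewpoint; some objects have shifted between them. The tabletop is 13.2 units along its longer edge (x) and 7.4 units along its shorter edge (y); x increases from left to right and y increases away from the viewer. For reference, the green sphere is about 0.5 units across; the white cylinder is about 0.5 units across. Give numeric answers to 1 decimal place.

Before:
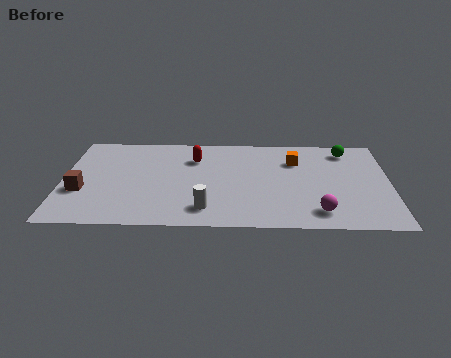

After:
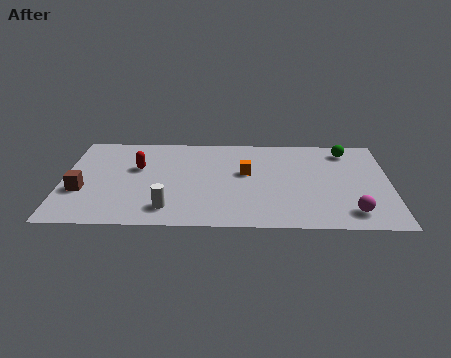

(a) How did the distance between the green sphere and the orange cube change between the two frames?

+2.2

They were about 2.3 units apart before and 4.5 after — 2.2 units further apart.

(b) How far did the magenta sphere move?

1.3

The magenta sphere was near (10.3, 1.3) before and (11.6, 1.3) after, so it travelled √(1.3² + 0.0²) ≈ 1.3 units.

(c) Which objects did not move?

the brown cube and the green sphere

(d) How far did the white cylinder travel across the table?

1.5

The white cylinder moved from about (5.8, 1.4) to (4.3, 1.4), a distance of √(1.5² + 0.0²) ≈ 1.5.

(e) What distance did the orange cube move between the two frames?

2.2

The orange cube moved from about (9.4, 5.3) to (7.4, 4.3), a distance of √(2.0² + 1.0²) ≈ 2.2.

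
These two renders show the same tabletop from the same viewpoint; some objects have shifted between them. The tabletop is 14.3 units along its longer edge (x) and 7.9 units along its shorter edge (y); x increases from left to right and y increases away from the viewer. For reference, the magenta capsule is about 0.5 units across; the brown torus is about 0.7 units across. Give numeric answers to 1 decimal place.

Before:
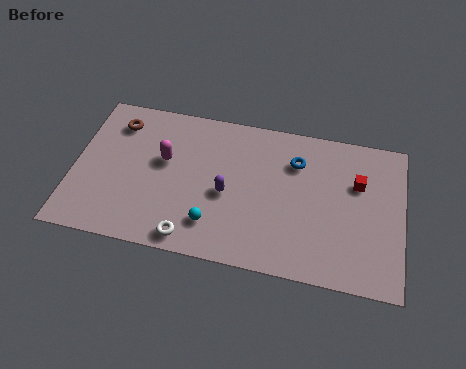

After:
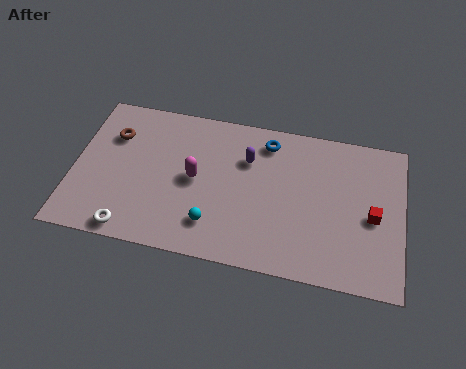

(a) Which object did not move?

the cyan sphere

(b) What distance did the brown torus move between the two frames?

0.7

From (1.7, 6.3) to (1.6, 5.6), the brown torus covered √(0.1² + 0.7²) ≈ 0.7 units.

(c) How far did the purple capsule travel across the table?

2.2

The purple capsule moved from about (6.7, 3.5) to (7.5, 5.5), a distance of √(0.8² + 2.0²) ≈ 2.2.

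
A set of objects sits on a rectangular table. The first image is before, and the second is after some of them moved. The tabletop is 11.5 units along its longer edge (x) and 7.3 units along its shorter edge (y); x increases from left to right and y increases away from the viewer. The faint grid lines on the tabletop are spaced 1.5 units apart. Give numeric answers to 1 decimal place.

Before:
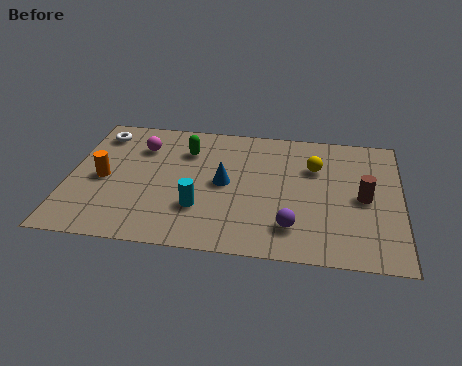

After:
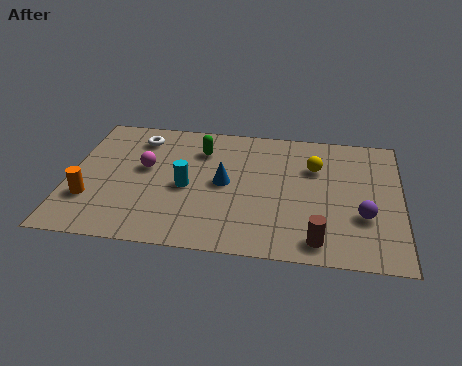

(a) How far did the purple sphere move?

2.6

The purple sphere was near (7.8, 1.6) before and (10.2, 2.5) after, so it travelled √(2.4² + 0.9²) ≈ 2.6 units.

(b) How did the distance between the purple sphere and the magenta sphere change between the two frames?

+1.2

Before: roughly 6.6 units apart; after: 7.8. That's 1.2 units further apart.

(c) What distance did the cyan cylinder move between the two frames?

1.2

The cyan cylinder was near (4.6, 2.2) before and (4.1, 3.3) after, so it travelled √(0.5² + 1.1²) ≈ 1.2 units.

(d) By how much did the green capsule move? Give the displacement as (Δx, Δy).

(0.5, 0.1)

From the two frames, the green capsule sits at roughly (4.0, 5.4) before and (4.5, 5.5) after.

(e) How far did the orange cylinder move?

1.3

From (1.2, 3.4) to (0.8, 2.2), the orange cylinder covered √(0.4² + 1.2²) ≈ 1.3 units.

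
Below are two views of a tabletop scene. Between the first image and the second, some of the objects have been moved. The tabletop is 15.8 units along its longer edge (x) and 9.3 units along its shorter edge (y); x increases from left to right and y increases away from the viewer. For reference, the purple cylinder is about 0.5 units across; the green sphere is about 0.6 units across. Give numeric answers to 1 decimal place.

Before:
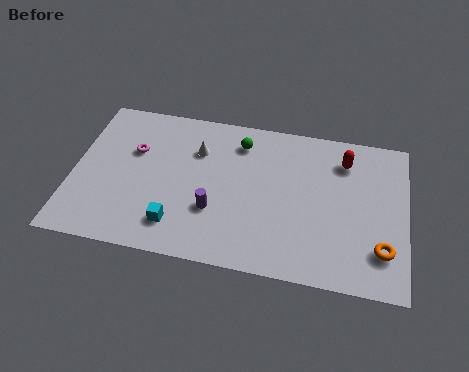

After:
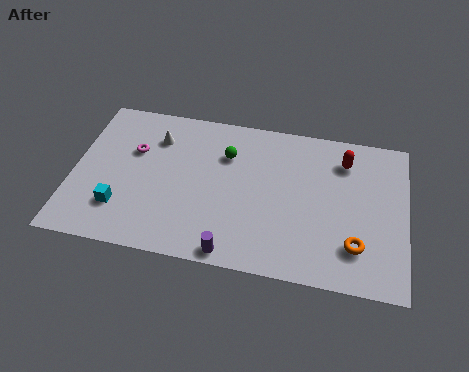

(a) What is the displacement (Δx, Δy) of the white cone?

(-2.0, 0.4)

From the two frames, the white cone sits at roughly (5.8, 6.6) before and (3.8, 7.0) after.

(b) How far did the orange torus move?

1.2

From (14.7, 2.3) to (13.5, 2.3), the orange torus covered √(1.2² + 0.0²) ≈ 1.2 units.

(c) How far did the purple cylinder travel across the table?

2.5

From (6.8, 3.1) to (7.8, 0.8), the purple cylinder covered √(1.0² + 2.3²) ≈ 2.5 units.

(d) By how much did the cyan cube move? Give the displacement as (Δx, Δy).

(-2.7, 0.5)

From the two frames, the cyan cube sits at roughly (5.1, 1.9) before and (2.4, 2.4) after.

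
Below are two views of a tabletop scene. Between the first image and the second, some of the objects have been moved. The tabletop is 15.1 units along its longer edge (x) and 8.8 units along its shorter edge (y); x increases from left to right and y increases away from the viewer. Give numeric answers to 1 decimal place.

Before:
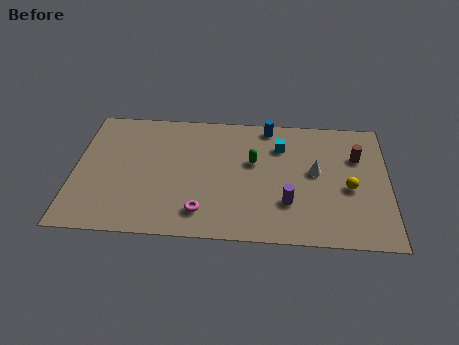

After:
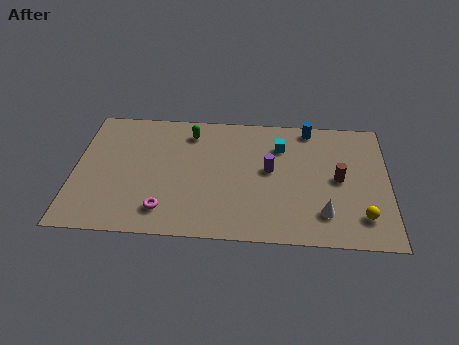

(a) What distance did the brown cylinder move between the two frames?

1.8

The brown cylinder was near (13.6, 6.0) before and (12.7, 4.4) after, so it travelled √(0.9² + 1.6²) ≈ 1.8 units.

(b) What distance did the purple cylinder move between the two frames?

2.4

The purple cylinder was near (10.3, 2.6) before and (9.4, 4.8) after, so it travelled √(0.9² + 2.2²) ≈ 2.4 units.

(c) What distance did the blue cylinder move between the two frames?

2.0

The blue cylinder was near (9.3, 7.9) before and (11.3, 7.9) after, so it travelled √(2.0² + 0.0²) ≈ 2.0 units.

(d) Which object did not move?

the cyan cube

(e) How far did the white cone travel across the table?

2.8

The white cone was near (11.6, 4.8) before and (12.0, 2.0) after, so it travelled √(0.4² + 2.8²) ≈ 2.8 units.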